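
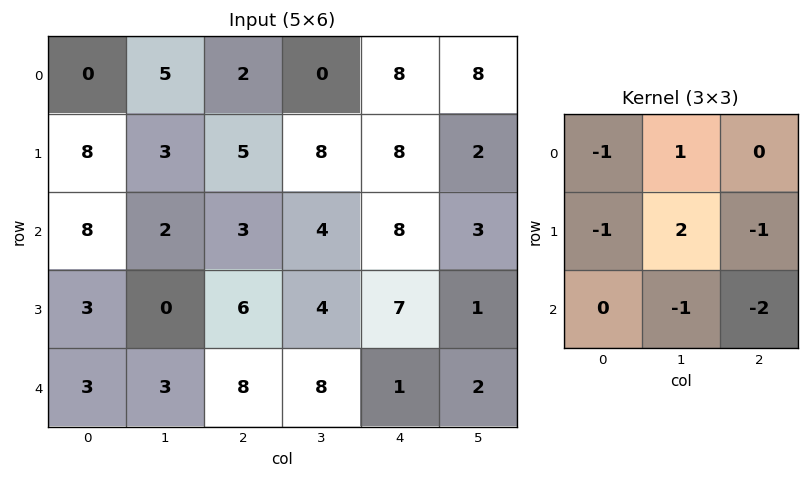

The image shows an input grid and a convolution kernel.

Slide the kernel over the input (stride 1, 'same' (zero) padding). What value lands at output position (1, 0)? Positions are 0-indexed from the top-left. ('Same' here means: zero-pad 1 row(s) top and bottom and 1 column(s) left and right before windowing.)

The receptive field on the zero-padded input at this output position is [0 0 5 / 0 8 3 / 0 8 2]. Elementwise product with the kernel and sum: 0·-1 + 0·1 + 0·-1 + 8·2 + 3·-1 + 8·-1 + 2·-2.

1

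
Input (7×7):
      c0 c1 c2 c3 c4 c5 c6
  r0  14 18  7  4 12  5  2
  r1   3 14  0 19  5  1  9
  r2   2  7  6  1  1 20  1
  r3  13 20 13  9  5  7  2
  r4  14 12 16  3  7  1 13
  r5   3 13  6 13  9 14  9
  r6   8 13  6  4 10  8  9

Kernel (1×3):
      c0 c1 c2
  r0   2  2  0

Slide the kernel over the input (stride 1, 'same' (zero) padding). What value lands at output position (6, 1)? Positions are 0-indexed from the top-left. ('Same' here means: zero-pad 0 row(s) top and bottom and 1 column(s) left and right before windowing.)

The receptive field on the zero-padded input at this output position is [8 13 6]. Elementwise product with the kernel and sum: 8·2 + 13·2.

42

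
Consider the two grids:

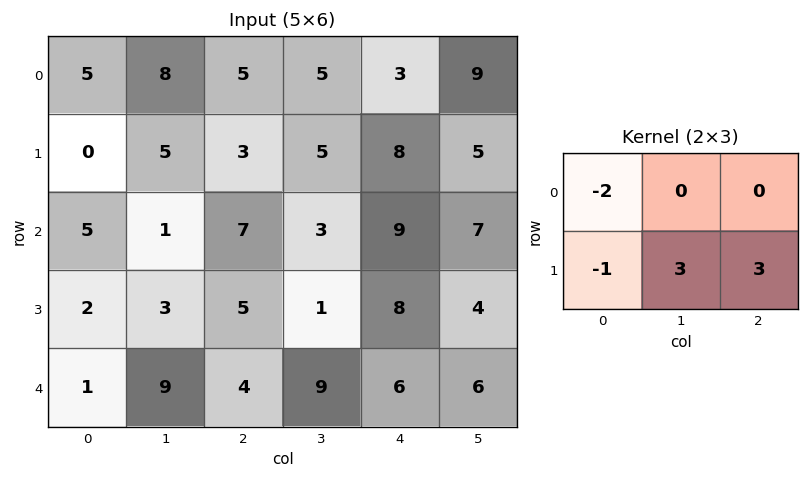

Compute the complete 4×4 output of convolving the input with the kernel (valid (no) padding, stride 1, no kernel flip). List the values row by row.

Output[0,0]: The receptive field on the input at this output position is [5 8 5 / 0 5 3]. Elementwise product with the kernel and sum: 5·-2 + 0·-1 + 5·3 + 3·3.

14 3 26 24
19 19 23 35
12 13 8 29
34 24 31 25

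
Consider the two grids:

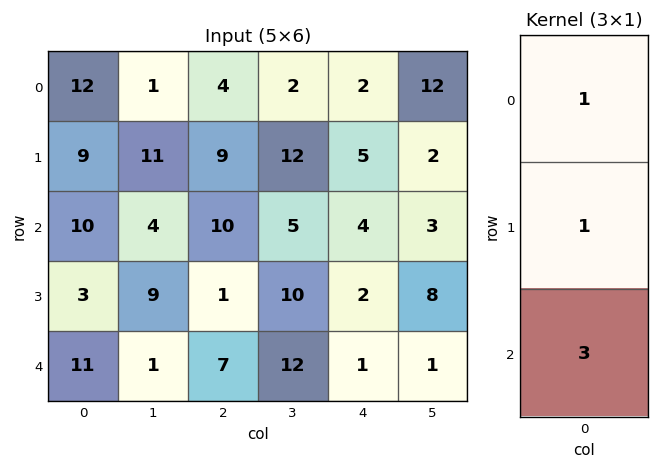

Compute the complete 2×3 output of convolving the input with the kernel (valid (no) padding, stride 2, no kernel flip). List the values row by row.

51 43 19
46 32 9

Output[0,0]: The receptive field on the input at this output position is [12 / 9 / 10]. Elementwise product with the kernel and sum: 12·1 + 9·1 + 10·3.
Output[0,1]: The receptive field on the input at this output position is [4 / 9 / 10]. Elementwise product with the kernel and sum: 4·1 + 9·1 + 10·3.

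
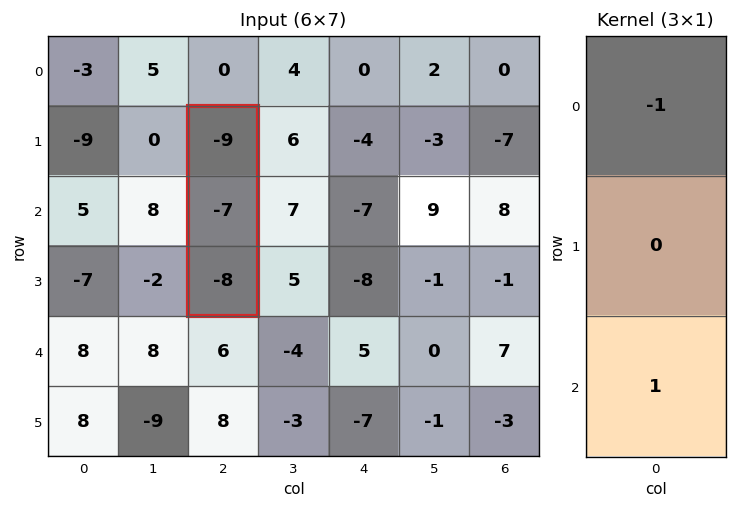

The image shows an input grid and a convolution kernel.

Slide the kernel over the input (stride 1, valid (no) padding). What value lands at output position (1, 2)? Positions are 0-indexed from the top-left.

The receptive field on the input at this output position is [-9 / -7 / -8]. Elementwise product with the kernel and sum: -9·-1 + -8·1.

1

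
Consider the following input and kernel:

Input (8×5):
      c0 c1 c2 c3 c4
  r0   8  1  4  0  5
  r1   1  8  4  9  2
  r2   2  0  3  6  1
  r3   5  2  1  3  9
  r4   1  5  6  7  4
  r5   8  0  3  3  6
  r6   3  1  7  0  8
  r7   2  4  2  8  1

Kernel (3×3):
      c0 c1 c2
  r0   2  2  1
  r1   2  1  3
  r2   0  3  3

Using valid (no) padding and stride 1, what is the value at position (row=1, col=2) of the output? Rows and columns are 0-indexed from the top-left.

79

The receptive field on the input at this output position is [4 9 2 / 3 6 1 / 1 3 9]. Elementwise product with the kernel and sum: 4·2 + 9·2 + 2·1 + 3·2 + 6·1 + 1·3 + 3·3 + 9·3.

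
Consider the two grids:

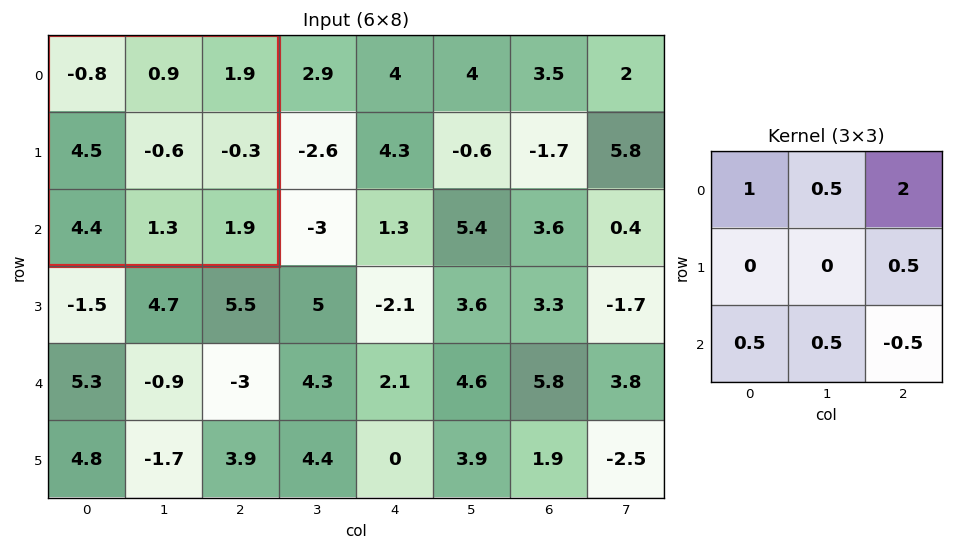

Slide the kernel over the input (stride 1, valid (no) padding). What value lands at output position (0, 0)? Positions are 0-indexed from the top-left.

The receptive field on the input at this output position is [-0.8 0.9 1.9 / 4.5 -0.6 -0.3 / 4.4 1.3 1.9]. Elementwise product with the kernel and sum: -0.8·1 + 0.9·0.5 + 1.9·2 + -0.3·0.5 + 4.4·0.5 + 1.3·0.5 + 1.9·-0.5.

5.2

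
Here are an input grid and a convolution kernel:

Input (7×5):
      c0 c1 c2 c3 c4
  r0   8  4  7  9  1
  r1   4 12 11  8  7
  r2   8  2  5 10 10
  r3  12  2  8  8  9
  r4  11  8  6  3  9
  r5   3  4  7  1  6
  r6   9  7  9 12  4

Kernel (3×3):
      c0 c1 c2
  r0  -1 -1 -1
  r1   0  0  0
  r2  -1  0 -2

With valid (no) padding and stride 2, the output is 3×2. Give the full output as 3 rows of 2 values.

Output[0,0]: The receptive field on the input at this output position is [8 4 7 / 4 12 11 / 8 2 5]. Elementwise product with the kernel and sum: 8·-1 + 4·-1 + 7·-1 + 8·-1 + 5·-2.

-37 -42
-38 -49
-52 -35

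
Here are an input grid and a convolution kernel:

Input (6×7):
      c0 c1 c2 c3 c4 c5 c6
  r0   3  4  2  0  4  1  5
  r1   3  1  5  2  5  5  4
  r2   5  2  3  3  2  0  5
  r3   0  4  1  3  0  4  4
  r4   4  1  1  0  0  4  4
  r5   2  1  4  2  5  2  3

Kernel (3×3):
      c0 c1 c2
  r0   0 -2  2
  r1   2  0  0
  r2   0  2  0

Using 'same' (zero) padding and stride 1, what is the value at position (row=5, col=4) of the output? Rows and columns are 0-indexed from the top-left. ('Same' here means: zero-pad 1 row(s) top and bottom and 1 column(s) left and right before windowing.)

12

The receptive field on the zero-padded input at this output position is [0 0 4 / 2 5 2 / 0 0 0]. Elementwise product with the kernel and sum: 0·-2 + 4·2 + 2·2 + 0·2.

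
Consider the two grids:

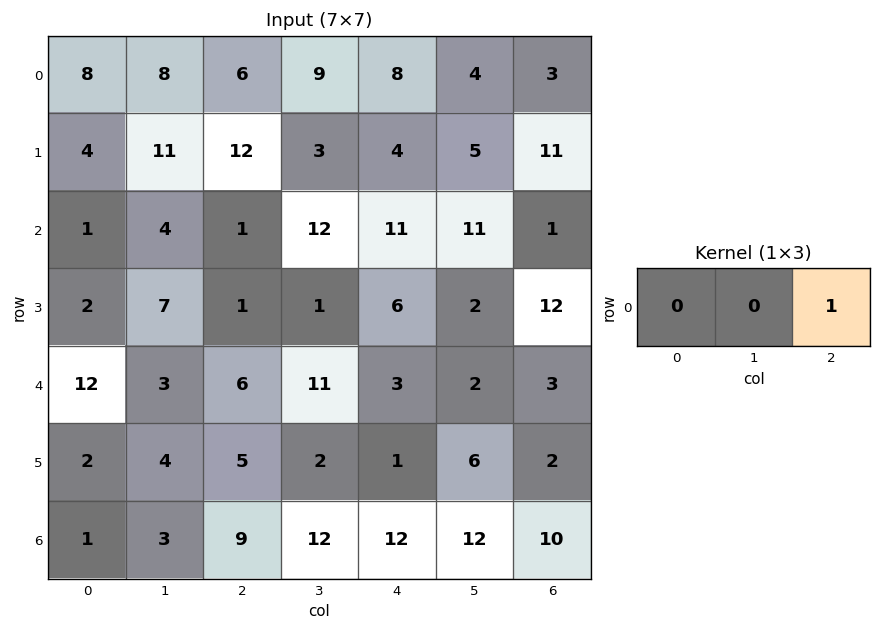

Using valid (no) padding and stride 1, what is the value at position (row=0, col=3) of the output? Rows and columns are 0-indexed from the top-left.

4

The receptive field on the input at this output position is [9 8 4]. Elementwise product with the kernel and sum: 4·1.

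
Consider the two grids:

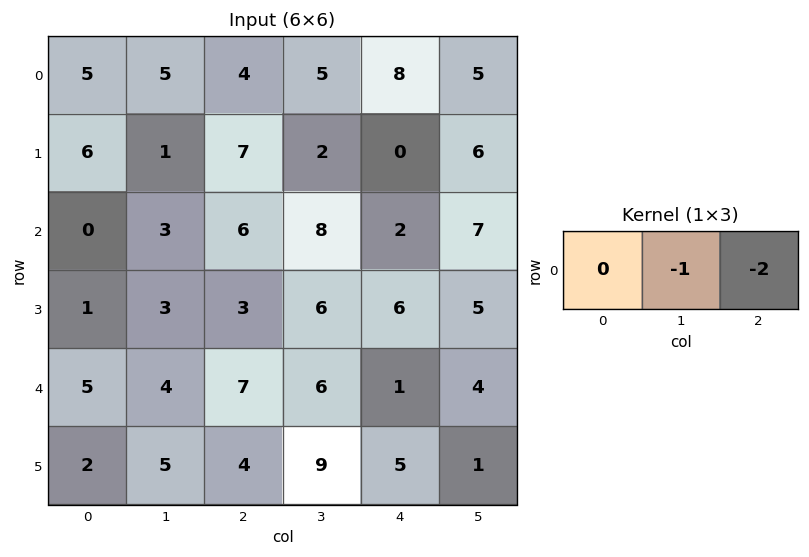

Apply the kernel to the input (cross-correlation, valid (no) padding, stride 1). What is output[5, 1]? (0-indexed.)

The receptive field on the input at this output position is [5 4 9]. Elementwise product with the kernel and sum: 4·-1 + 9·-2.

-22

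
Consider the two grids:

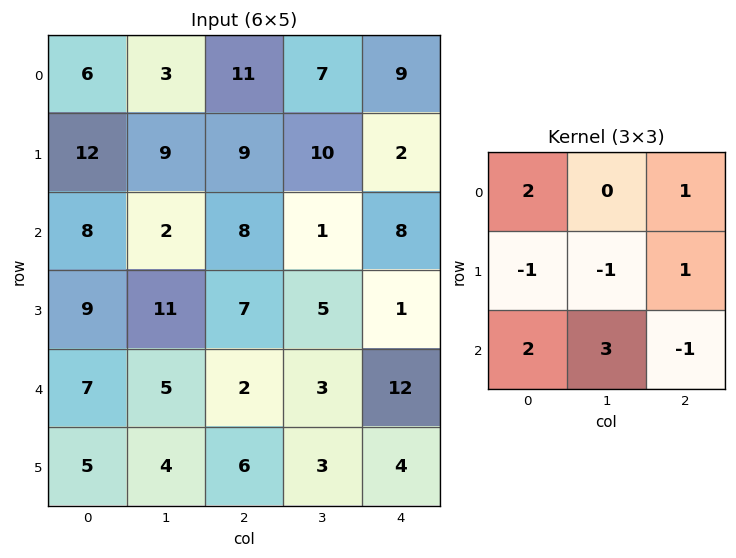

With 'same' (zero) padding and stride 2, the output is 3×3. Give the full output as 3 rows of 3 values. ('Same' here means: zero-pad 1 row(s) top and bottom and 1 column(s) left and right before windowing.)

24 28 10
19 57 24
20 46 13

Output[0,0]: The receptive field on the zero-padded input at this output position is [0 0 0 / 0 6 3 / 0 12 9]. Elementwise product with the kernel and sum: 0·2 + 0·1 + 0·-1 + 6·-1 + 3·1 + 0·2 + 12·3 + 9·-1.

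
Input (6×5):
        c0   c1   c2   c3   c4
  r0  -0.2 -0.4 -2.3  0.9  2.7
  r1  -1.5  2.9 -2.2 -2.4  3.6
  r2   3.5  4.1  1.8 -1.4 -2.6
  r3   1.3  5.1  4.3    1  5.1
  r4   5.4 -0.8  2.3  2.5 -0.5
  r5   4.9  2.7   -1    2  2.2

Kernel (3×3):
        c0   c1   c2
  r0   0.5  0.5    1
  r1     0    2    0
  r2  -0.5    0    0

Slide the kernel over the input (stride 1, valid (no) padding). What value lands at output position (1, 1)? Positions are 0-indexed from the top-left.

The receptive field on the input at this output position is [2.9 -2.2 -2.4 / 4.1 1.8 -1.4 / 5.1 4.3 1]. Elementwise product with the kernel and sum: 2.9·0.5 + -2.2·0.5 + -2.4·1 + 1.8·2 + 5.1·-0.5.

-1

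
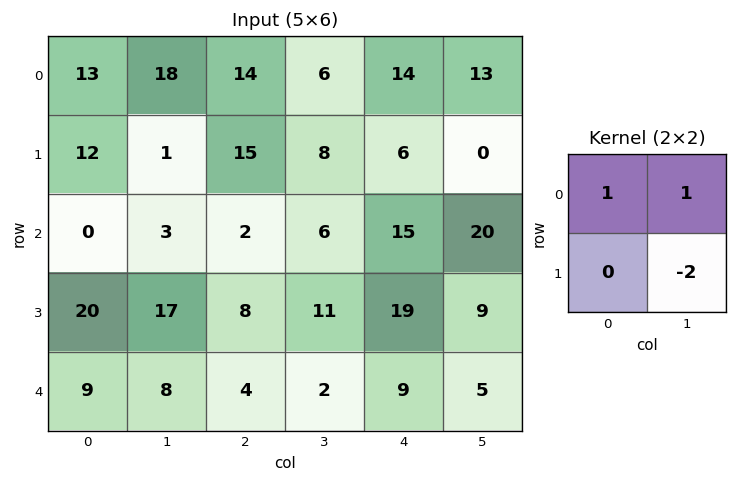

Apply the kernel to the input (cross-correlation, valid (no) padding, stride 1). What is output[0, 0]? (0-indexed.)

The receptive field on the input at this output position is [13 18 / 12 1]. Elementwise product with the kernel and sum: 13·1 + 18·1 + 1·-2.

29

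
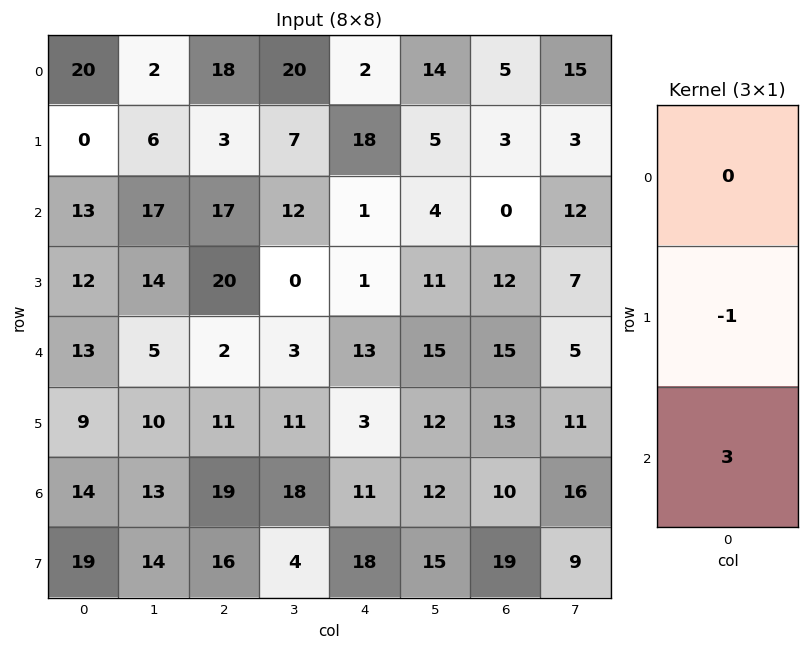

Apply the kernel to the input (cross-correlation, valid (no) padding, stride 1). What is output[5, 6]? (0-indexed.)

47

The receptive field on the input at this output position is [13 / 10 / 19]. Elementwise product with the kernel and sum: 10·-1 + 19·3.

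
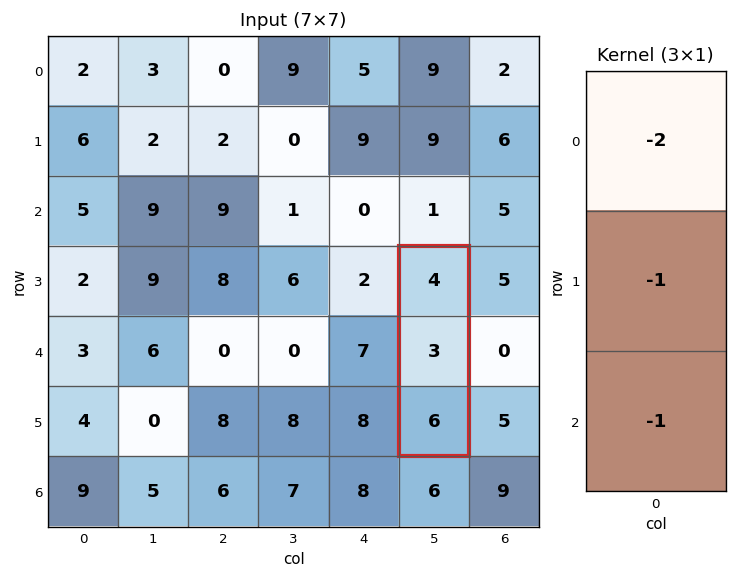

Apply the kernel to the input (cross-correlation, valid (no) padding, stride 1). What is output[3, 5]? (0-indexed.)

The receptive field on the input at this output position is [4 / 3 / 6]. Elementwise product with the kernel and sum: 4·-2 + 3·-1 + 6·-1.

-17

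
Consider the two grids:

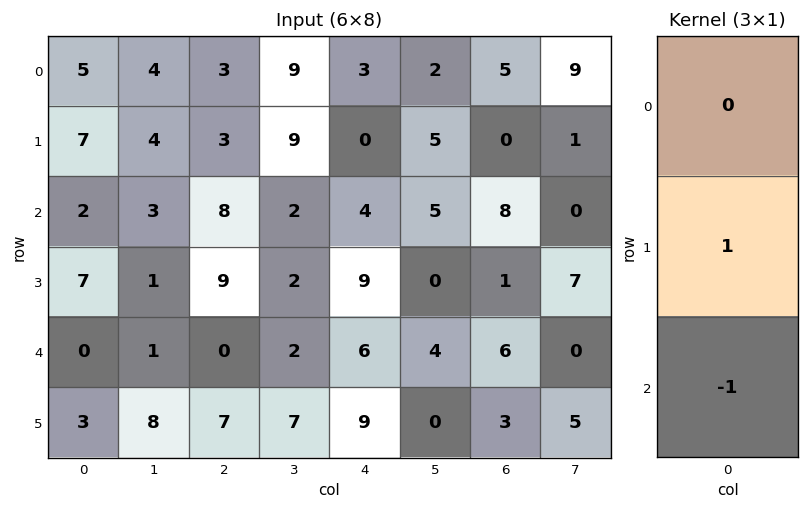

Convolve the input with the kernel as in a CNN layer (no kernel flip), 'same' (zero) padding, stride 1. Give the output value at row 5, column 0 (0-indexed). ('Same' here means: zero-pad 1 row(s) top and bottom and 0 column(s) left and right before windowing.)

3

The receptive field on the zero-padded input at this output position is [0 / 3 / 0]. Elementwise product with the kernel and sum: 3·1 + 0·-1.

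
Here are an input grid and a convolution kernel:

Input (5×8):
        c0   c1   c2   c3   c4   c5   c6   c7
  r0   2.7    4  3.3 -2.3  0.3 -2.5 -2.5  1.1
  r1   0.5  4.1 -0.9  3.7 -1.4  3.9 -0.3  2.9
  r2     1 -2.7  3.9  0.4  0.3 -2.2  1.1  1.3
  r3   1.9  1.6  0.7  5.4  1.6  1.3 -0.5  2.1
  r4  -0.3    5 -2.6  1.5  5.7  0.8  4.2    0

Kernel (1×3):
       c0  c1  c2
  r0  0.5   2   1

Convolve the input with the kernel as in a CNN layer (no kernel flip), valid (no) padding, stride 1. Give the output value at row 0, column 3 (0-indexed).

The receptive field on the input at this output position is [-2.3 0.3 -2.5]. Elementwise product with the kernel and sum: -2.3·0.5 + 0.3·2 + -2.5·1.

-3.05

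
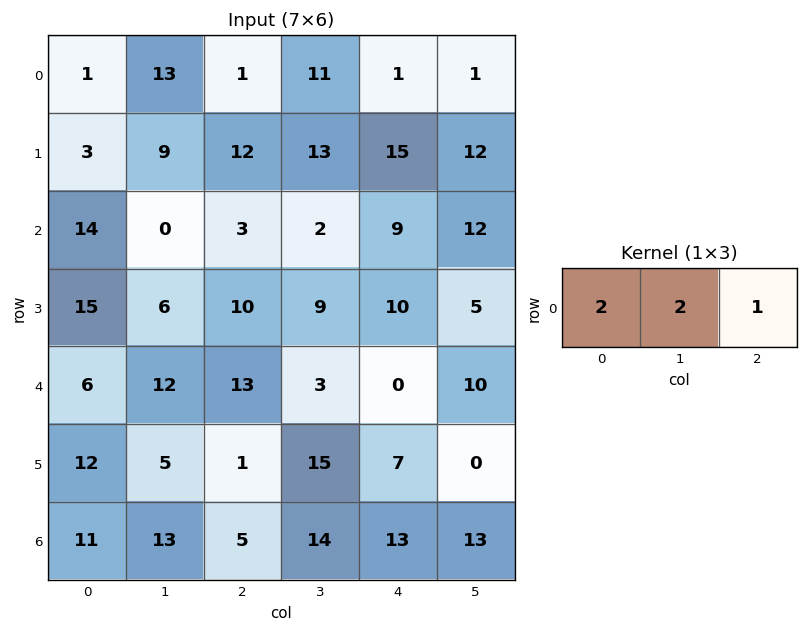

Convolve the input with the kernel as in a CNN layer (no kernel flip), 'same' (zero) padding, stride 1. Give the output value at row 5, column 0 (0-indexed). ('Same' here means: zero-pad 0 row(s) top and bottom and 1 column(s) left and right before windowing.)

29

The receptive field on the zero-padded input at this output position is [0 12 5]. Elementwise product with the kernel and sum: 0·2 + 12·2 + 5·1.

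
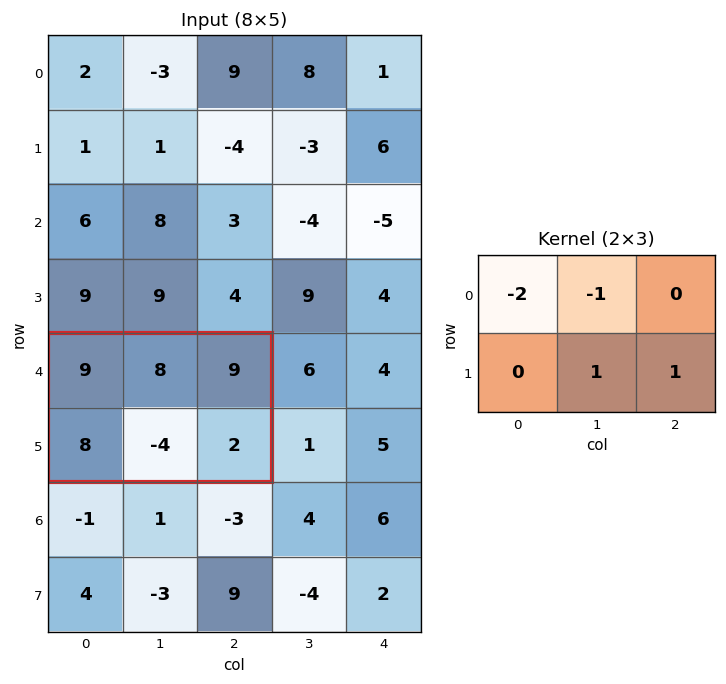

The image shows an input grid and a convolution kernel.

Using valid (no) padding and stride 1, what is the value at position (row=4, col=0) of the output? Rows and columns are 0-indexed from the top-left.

The receptive field on the input at this output position is [9 8 9 / 8 -4 2]. Elementwise product with the kernel and sum: 9·-2 + 8·-1 + -4·1 + 2·1.

-28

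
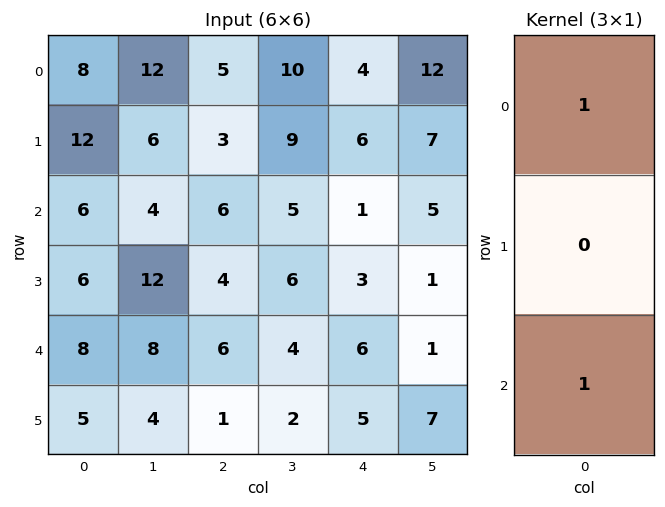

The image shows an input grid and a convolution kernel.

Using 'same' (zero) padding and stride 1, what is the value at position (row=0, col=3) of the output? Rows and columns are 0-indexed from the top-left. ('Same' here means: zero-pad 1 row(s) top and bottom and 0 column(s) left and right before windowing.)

9

The receptive field on the zero-padded input at this output position is [0 / 10 / 9]. Elementwise product with the kernel and sum: 0·1 + 9·1.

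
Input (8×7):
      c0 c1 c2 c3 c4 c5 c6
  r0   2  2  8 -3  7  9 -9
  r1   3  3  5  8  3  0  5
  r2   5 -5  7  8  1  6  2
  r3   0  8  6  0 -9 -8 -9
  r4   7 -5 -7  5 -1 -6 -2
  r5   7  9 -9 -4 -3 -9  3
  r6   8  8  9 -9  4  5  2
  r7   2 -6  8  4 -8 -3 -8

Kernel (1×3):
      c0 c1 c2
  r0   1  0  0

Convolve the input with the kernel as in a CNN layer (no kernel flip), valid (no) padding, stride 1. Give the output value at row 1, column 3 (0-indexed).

8

The receptive field on the input at this output position is [8 3 0]. Elementwise product with the kernel and sum: 8·1.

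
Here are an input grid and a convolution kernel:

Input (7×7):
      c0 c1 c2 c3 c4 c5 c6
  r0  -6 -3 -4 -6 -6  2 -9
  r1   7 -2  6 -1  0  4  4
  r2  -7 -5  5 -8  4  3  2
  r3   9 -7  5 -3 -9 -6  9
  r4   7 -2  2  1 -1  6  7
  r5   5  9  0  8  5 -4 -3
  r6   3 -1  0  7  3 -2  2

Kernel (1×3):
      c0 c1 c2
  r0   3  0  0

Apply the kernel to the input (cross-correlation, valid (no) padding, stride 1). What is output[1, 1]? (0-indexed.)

The receptive field on the input at this output position is [-2 6 -1]. Elementwise product with the kernel and sum: -2·3.

-6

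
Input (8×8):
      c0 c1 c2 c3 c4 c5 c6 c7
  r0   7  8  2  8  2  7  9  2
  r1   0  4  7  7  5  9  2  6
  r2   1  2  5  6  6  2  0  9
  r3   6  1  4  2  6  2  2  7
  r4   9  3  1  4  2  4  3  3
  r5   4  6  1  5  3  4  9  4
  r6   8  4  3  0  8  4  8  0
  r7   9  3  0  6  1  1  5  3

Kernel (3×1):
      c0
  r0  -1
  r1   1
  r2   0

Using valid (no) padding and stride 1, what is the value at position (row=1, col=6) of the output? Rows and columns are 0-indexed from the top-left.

The receptive field on the input at this output position is [2 / 0 / 2]. Elementwise product with the kernel and sum: 2·-1 + 0·1.

-2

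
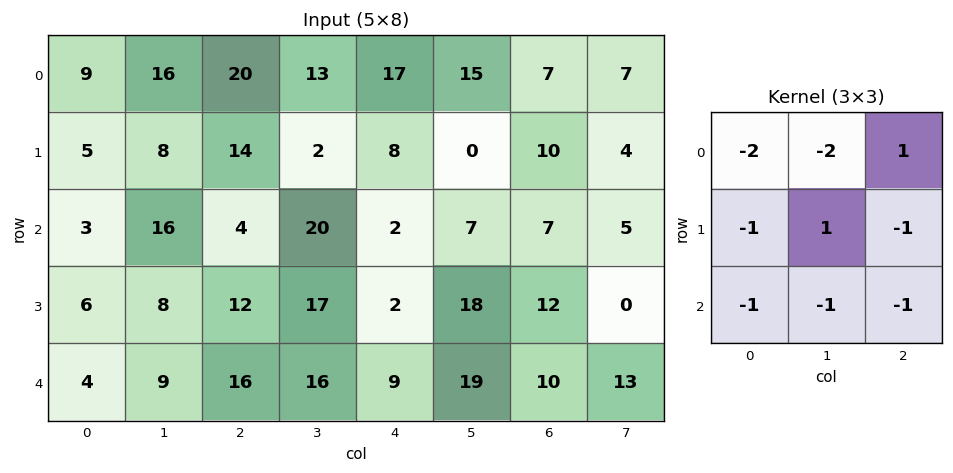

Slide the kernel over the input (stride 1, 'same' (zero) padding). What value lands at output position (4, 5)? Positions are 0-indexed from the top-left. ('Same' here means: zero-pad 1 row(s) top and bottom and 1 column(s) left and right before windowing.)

The receptive field on the zero-padded input at this output position is [2 18 12 / 9 19 10 / 0 0 0]. Elementwise product with the kernel and sum: 2·-2 + 18·-2 + 12·1 + 9·-1 + 19·1 + 10·-1 + 0·-1 + 0·-1 + 0·-1.

-28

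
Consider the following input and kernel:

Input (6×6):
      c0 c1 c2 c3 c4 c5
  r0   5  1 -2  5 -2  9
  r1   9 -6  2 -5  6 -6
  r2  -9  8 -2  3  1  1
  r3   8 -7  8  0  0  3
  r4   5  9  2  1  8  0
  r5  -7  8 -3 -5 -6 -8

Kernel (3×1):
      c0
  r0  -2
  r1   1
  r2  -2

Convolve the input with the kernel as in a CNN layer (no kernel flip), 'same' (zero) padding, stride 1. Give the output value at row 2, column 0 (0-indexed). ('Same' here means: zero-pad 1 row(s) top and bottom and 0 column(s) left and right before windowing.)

-43

The receptive field on the zero-padded input at this output position is [9 / -9 / 8]. Elementwise product with the kernel and sum: 9·-2 + -9·1 + 8·-2.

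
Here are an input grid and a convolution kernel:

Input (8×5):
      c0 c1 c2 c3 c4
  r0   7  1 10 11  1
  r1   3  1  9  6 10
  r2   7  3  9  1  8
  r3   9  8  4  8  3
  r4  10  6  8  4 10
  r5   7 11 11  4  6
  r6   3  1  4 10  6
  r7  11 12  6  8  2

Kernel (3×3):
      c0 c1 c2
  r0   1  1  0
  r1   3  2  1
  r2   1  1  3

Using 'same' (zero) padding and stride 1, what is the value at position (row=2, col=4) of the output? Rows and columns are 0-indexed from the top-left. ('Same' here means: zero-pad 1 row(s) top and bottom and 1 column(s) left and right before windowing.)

46

The receptive field on the zero-padded input at this output position is [6 10 0 / 1 8 0 / 8 3 0]. Elementwise product with the kernel and sum: 6·1 + 10·1 + 1·3 + 8·2 + 0·1 + 8·1 + 3·1 + 0·3.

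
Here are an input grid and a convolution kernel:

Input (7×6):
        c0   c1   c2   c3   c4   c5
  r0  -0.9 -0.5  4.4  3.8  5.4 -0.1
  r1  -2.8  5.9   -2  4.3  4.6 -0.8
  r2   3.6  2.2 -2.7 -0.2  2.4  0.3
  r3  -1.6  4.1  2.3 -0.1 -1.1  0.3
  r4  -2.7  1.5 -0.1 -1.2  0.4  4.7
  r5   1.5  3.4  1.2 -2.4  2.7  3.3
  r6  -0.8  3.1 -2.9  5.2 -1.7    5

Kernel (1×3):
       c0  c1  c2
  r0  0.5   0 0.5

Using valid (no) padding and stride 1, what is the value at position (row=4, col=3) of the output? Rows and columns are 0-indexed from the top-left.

1.75

The receptive field on the input at this output position is [-1.2 0.4 4.7]. Elementwise product with the kernel and sum: -1.2·0.5 + 4.7·0.5.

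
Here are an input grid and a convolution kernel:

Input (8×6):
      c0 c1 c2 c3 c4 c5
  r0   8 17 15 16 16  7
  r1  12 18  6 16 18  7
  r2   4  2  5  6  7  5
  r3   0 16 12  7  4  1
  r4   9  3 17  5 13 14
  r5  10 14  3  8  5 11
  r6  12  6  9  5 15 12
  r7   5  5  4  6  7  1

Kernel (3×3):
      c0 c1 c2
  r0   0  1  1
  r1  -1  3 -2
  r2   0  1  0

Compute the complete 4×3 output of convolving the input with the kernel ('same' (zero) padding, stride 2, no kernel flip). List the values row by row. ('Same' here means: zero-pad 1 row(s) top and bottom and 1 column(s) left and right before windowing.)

2 2 36
38 35 34
47 60 16
53 26 39

Output[0,0]: The receptive field on the zero-padded input at this output position is [0 0 0 / 0 8 17 / 0 12 18]. Elementwise product with the kernel and sum: 0·1 + 0·1 + 0·-1 + 8·3 + 17·-2 + 12·1.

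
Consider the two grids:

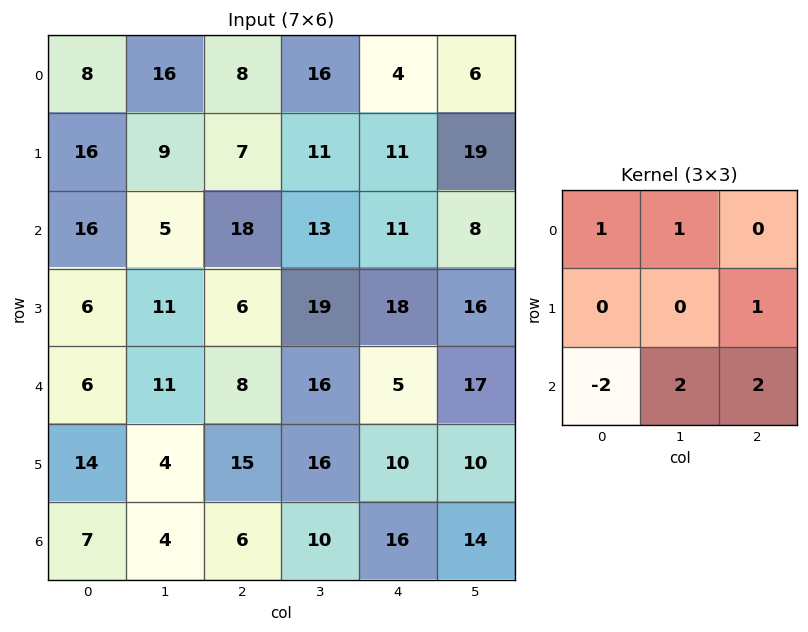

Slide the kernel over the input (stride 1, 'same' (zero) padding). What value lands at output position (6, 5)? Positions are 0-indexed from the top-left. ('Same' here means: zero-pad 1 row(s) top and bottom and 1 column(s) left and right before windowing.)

The receptive field on the zero-padded input at this output position is [10 10 0 / 16 14 0 / 0 0 0]. Elementwise product with the kernel and sum: 10·1 + 10·1 + 0·1 + 0·-2 + 0·2 + 0·2.

20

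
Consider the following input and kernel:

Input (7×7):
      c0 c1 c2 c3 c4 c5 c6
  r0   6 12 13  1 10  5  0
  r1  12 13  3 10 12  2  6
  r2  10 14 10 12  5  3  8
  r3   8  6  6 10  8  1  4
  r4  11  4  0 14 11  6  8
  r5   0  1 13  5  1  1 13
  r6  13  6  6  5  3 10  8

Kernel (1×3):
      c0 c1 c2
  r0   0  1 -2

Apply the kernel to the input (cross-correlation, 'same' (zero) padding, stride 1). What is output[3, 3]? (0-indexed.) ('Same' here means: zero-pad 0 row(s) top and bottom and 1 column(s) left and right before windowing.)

The receptive field on the zero-padded input at this output position is [6 10 8]. Elementwise product with the kernel and sum: 10·1 + 8·-2.

-6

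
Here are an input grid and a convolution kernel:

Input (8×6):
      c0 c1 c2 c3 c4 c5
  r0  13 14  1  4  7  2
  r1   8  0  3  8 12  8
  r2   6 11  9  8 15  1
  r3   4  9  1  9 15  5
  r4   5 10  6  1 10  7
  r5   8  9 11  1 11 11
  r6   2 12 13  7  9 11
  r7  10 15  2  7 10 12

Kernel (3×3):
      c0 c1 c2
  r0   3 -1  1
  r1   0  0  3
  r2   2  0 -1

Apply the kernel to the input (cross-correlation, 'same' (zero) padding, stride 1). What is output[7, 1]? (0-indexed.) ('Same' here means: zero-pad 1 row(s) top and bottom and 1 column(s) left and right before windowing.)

The receptive field on the zero-padded input at this output position is [2 12 13 / 10 15 2 / 0 0 0]. Elementwise product with the kernel and sum: 2·3 + 12·-1 + 13·1 + 2·3 + 0·2 + 0·-1.

13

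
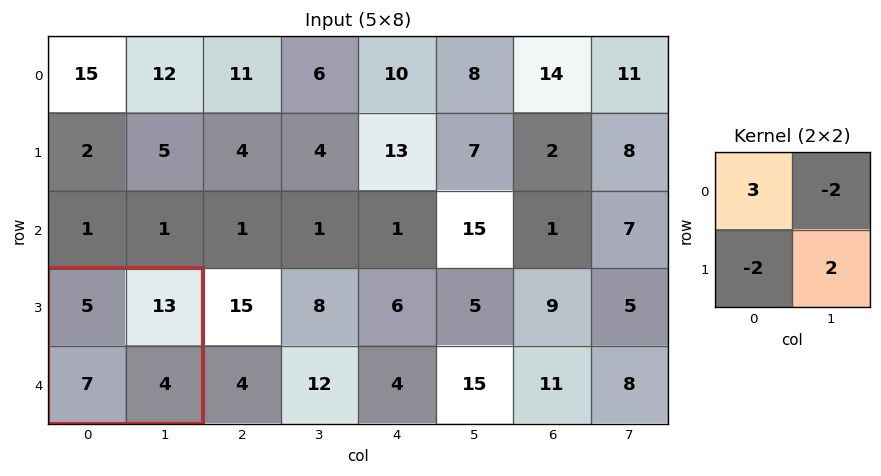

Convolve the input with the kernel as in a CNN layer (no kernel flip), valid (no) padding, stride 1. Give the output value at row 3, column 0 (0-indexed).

The receptive field on the input at this output position is [5 13 / 7 4]. Elementwise product with the kernel and sum: 5·3 + 13·-2 + 7·-2 + 4·2.

-17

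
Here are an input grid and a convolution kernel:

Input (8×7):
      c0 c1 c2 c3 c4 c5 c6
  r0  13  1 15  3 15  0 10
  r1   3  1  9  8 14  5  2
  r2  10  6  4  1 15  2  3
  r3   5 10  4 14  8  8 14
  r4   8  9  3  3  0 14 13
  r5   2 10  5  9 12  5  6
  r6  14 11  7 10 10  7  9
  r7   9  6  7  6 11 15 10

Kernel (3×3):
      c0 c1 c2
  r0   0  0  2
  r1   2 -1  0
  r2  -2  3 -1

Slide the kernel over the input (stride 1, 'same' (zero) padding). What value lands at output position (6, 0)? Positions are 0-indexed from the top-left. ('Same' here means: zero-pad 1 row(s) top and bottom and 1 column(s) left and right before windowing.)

The receptive field on the zero-padded input at this output position is [0 2 10 / 0 14 11 / 0 9 6]. Elementwise product with the kernel and sum: 10·2 + 0·2 + 14·-1 + 0·-2 + 9·3 + 6·-1.

27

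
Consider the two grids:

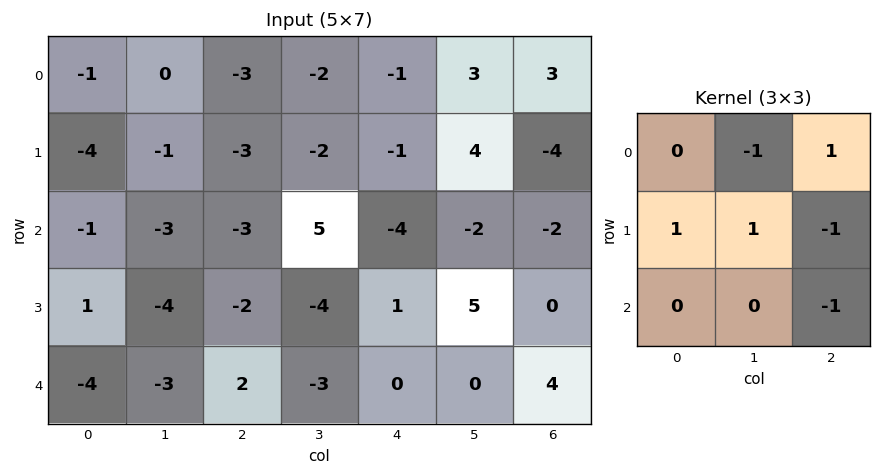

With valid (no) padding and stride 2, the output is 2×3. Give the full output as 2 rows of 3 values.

Output[0,0]: The receptive field on the input at this output position is [-1 0 -3 / -4 -1 -3 / -1 -3 -3]. Elementwise product with the kernel and sum: 0·-1 + -3·1 + -4·1 + -1·1 + -3·-1 + -3·-1.

-2 1 9
-3 -16 2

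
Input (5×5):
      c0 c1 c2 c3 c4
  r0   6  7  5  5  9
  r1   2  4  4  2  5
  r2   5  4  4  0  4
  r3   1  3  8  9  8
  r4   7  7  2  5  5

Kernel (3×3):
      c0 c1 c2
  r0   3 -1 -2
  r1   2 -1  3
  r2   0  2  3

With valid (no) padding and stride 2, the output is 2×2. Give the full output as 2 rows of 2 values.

Output[0,0]: The receptive field on the input at this output position is [6 7 5 / 2 4 4 / 5 4 4]. Elementwise product with the kernel and sum: 6·3 + 7·-1 + 5·-2 + 2·2 + 4·-1 + 4·3 + 4·2 + 4·3.

33 25
46 60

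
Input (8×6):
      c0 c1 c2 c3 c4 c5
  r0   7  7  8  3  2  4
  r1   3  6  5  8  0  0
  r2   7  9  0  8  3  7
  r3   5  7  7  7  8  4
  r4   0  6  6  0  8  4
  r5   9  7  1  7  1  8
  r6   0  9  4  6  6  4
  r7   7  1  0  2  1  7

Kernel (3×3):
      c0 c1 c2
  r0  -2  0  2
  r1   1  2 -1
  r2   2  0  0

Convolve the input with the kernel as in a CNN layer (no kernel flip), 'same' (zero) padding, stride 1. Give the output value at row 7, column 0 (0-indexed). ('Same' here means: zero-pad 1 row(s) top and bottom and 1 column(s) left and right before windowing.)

The receptive field on the zero-padded input at this output position is [0 0 9 / 0 7 1 / 0 0 0]. Elementwise product with the kernel and sum: 0·-2 + 9·2 + 0·1 + 7·2 + 1·-1 + 0·2.

31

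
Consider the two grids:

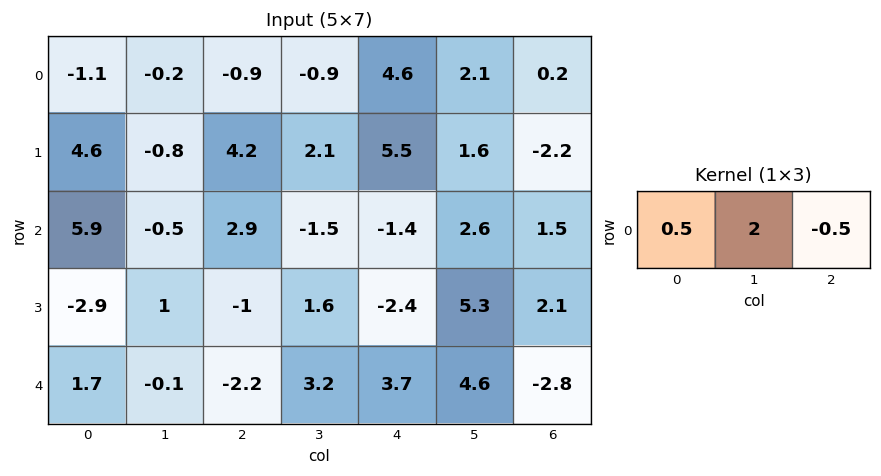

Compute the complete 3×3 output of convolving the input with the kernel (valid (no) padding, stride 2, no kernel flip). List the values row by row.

-0.5 -4.55 6.4
0.5 -0.85 3.75
1.75 3.45 12.45

Output[0,0]: The receptive field on the input at this output position is [-1.1 -0.2 -0.9]. Elementwise product with the kernel and sum: -1.1·0.5 + -0.2·2 + -0.9·-0.5.
Output[0,1]: The receptive field on the input at this output position is [-0.9 -0.9 4.6]. Elementwise product with the kernel and sum: -0.9·0.5 + -0.9·2 + 4.6·-0.5.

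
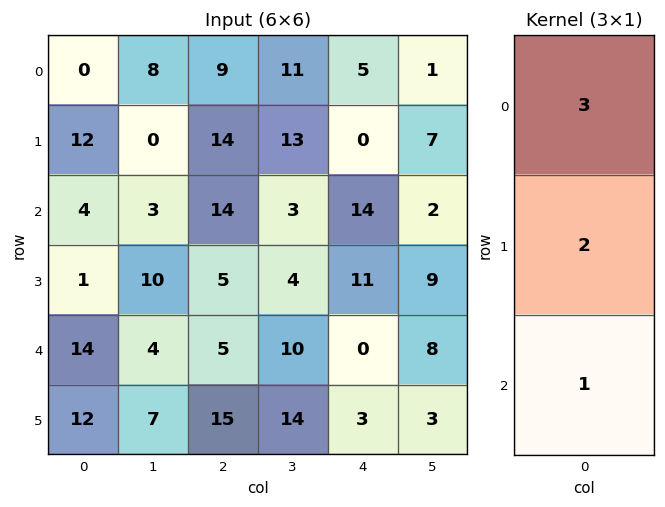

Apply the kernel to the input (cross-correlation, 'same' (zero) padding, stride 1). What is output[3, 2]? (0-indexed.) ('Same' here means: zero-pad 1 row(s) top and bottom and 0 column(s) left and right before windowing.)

57

The receptive field on the zero-padded input at this output position is [14 / 5 / 5]. Elementwise product with the kernel and sum: 14·3 + 5·2 + 5·1.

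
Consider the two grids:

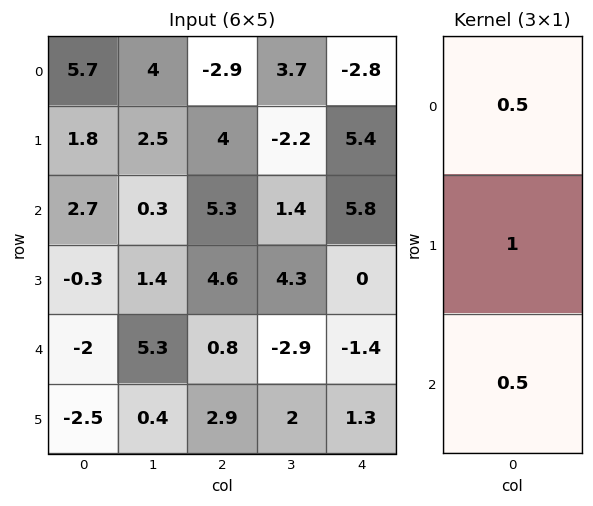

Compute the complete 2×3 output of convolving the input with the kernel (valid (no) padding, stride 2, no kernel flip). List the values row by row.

6 5.2 6.9
0.05 7.65 2.2

Output[0,0]: The receptive field on the input at this output position is [5.7 / 1.8 / 2.7]. Elementwise product with the kernel and sum: 5.7·0.5 + 1.8·1 + 2.7·0.5.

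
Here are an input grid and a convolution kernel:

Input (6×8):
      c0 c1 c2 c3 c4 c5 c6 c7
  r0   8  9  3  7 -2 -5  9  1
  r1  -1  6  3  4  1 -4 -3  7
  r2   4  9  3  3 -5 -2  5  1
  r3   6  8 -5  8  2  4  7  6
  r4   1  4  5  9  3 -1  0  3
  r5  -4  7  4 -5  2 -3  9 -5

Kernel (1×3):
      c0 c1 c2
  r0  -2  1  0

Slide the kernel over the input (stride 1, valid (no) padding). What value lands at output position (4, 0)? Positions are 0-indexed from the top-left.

2

The receptive field on the input at this output position is [1 4 5]. Elementwise product with the kernel and sum: 1·-2 + 4·1.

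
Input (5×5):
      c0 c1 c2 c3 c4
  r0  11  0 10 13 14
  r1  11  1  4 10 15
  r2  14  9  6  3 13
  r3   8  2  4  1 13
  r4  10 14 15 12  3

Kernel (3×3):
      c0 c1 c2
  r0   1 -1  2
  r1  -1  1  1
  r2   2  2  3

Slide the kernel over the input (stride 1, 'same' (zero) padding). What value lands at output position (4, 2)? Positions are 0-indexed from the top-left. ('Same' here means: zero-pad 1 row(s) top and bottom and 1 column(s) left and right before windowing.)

13

The receptive field on the zero-padded input at this output position is [2 4 1 / 14 15 12 / 0 0 0]. Elementwise product with the kernel and sum: 2·1 + 4·-1 + 1·2 + 14·-1 + 15·1 + 12·1 + 0·2 + 0·2 + 0·3.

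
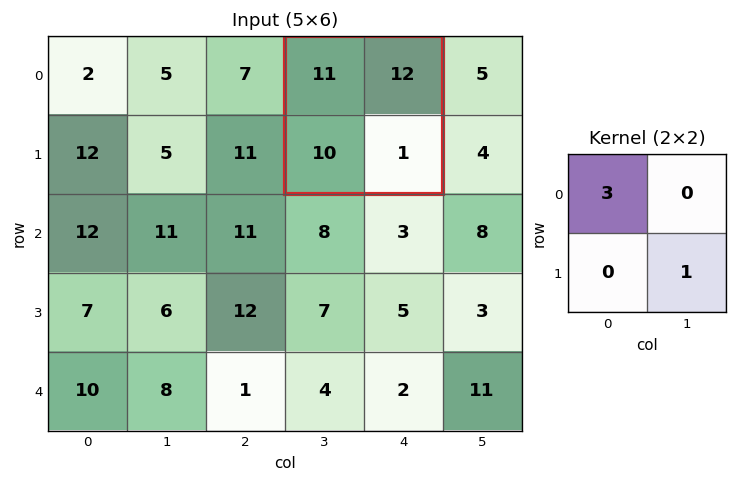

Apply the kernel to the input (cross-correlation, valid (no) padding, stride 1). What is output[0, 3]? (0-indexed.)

The receptive field on the input at this output position is [11 12 / 10 1]. Elementwise product with the kernel and sum: 11·3 + 1·1.

34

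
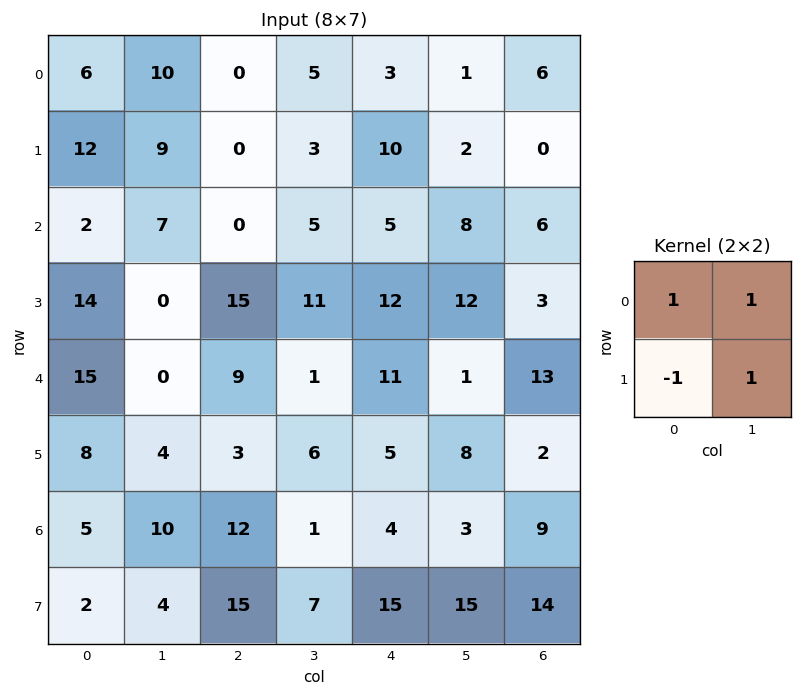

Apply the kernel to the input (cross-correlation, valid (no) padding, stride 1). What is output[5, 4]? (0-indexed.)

12

The receptive field on the input at this output position is [5 8 / 4 3]. Elementwise product with the kernel and sum: 5·1 + 8·1 + 4·-1 + 3·1.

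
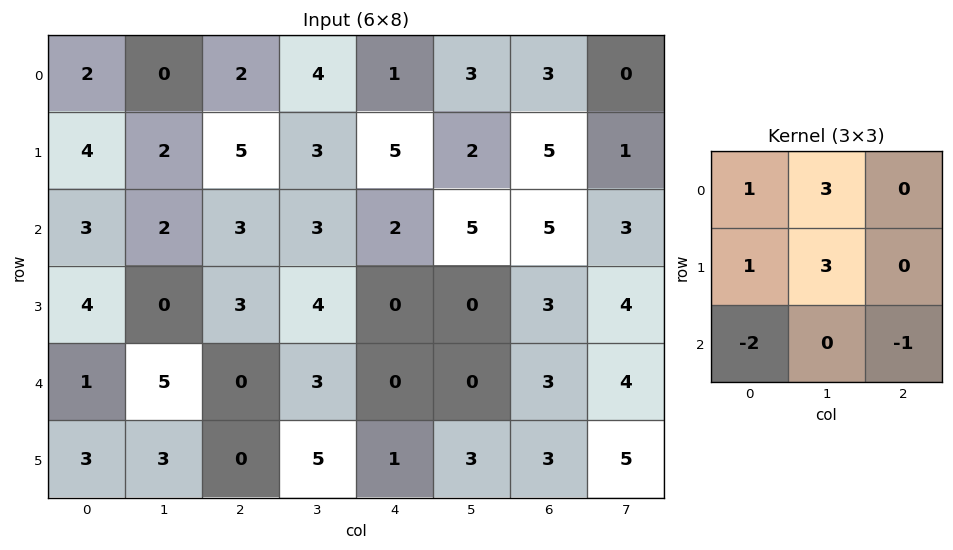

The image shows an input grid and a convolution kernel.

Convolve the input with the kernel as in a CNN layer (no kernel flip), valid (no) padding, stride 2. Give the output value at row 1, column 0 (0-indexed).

The receptive field on the input at this output position is [3 2 3 / 4 0 3 / 1 5 0]. Elementwise product with the kernel and sum: 3·1 + 2·3 + 4·1 + 0·3 + 1·-2 + 0·-1.

11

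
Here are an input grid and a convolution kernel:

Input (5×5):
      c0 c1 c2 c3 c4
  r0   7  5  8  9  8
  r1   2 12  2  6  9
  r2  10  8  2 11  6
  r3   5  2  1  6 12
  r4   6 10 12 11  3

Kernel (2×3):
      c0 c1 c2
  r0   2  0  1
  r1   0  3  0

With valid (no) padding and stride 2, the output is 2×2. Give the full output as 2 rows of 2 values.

58 42
28 28

Output[0,0]: The receptive field on the input at this output position is [7 5 8 / 2 12 2]. Elementwise product with the kernel and sum: 7·2 + 8·1 + 12·3.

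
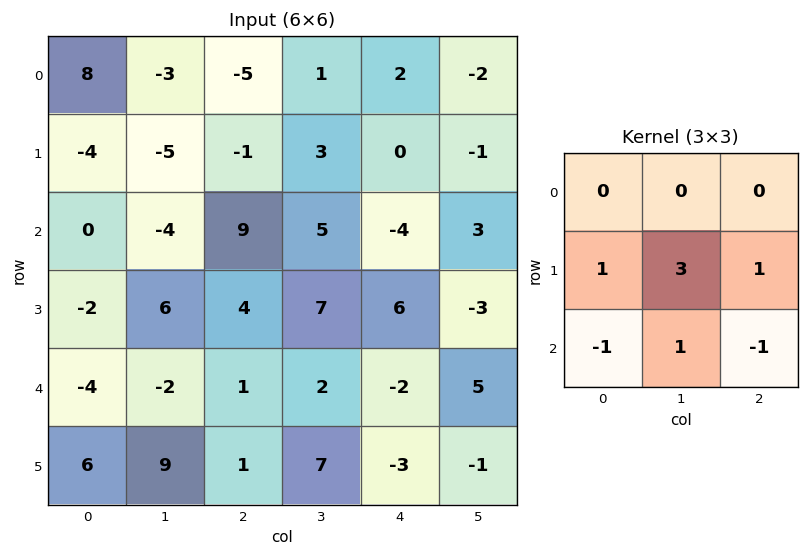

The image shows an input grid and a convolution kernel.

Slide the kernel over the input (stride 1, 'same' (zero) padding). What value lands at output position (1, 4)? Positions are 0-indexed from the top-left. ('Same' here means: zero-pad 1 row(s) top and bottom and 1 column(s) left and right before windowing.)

The receptive field on the zero-padded input at this output position is [1 2 -2 / 3 0 -1 / 5 -4 3]. Elementwise product with the kernel and sum: 3·1 + 0·3 + -1·1 + 5·-1 + -4·1 + 3·-1.

-10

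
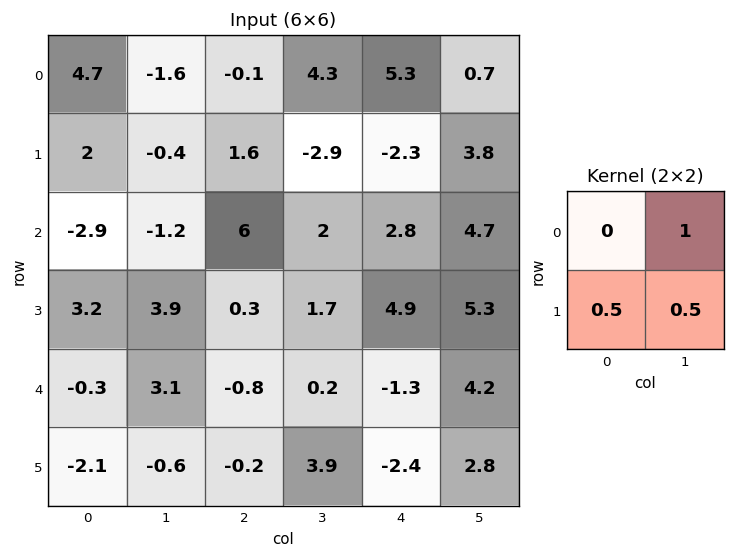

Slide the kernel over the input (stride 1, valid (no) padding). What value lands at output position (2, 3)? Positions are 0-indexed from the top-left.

The receptive field on the input at this output position is [2 2.8 / 1.7 4.9]. Elementwise product with the kernel and sum: 2.8·1 + 1.7·0.5 + 4.9·0.5.

6.1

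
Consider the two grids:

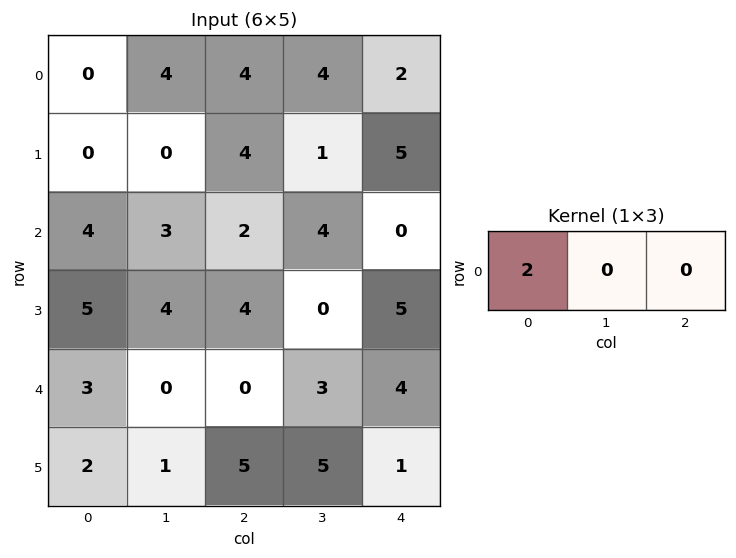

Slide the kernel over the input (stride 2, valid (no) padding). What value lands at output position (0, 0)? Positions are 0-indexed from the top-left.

The receptive field on the input at this output position is [0 4 4]. Elementwise product with the kernel and sum: 0·2.

0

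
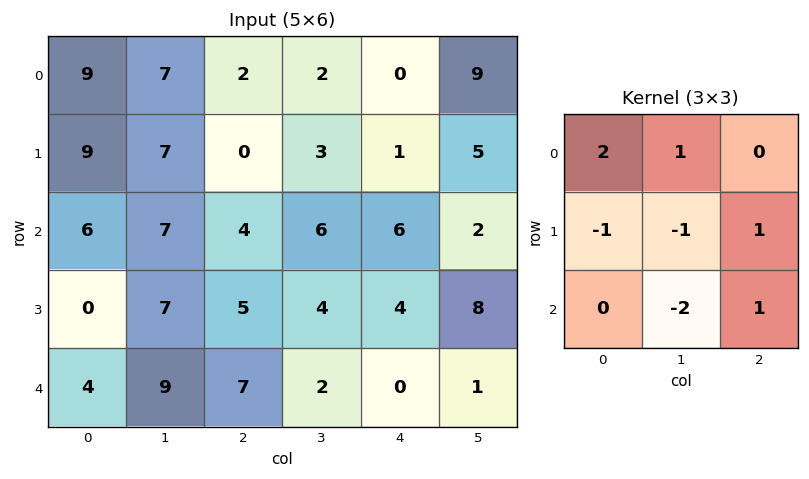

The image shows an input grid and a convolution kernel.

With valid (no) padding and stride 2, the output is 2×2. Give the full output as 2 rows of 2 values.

-1 -2
6 5

Output[0,0]: The receptive field on the input at this output position is [9 7 2 / 9 7 0 / 6 7 4]. Elementwise product with the kernel and sum: 9·2 + 7·1 + 9·-1 + 7·-1 + 0·1 + 7·-2 + 4·1.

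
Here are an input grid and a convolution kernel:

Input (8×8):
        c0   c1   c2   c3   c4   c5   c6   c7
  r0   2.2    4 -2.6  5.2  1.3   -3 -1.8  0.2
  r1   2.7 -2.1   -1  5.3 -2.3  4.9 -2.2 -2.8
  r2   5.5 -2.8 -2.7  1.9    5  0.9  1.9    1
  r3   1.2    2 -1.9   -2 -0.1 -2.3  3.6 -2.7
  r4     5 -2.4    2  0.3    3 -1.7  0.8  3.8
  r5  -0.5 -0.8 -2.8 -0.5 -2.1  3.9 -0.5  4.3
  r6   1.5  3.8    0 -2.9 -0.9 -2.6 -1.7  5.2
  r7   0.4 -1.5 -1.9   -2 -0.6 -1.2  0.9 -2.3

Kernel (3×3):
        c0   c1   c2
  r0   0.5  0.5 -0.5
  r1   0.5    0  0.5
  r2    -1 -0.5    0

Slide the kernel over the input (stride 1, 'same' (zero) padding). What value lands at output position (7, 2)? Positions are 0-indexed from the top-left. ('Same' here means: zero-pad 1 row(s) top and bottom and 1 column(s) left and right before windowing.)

1.6

The receptive field on the zero-padded input at this output position is [3.8 0 -2.9 / -1.5 -1.9 -2 / 0 0 0]. Elementwise product with the kernel and sum: 3.8·0.5 + 0·0.5 + -2.9·-0.5 + -1.5·0.5 + -2·0.5 + 0·-1 + 0·-0.5.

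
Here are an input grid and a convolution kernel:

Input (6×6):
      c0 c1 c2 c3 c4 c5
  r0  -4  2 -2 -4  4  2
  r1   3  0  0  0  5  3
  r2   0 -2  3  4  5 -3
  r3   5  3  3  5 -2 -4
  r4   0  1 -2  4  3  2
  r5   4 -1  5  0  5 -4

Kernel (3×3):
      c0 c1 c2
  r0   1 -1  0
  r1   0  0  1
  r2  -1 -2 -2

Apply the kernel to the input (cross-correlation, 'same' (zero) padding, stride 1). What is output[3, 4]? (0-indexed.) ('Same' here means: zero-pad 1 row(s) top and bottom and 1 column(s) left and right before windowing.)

-19

The receptive field on the zero-padded input at this output position is [4 5 -3 / 5 -2 -4 / 4 3 2]. Elementwise product with the kernel and sum: 4·1 + 5·-1 + -4·1 + 4·-1 + 3·-2 + 2·-2.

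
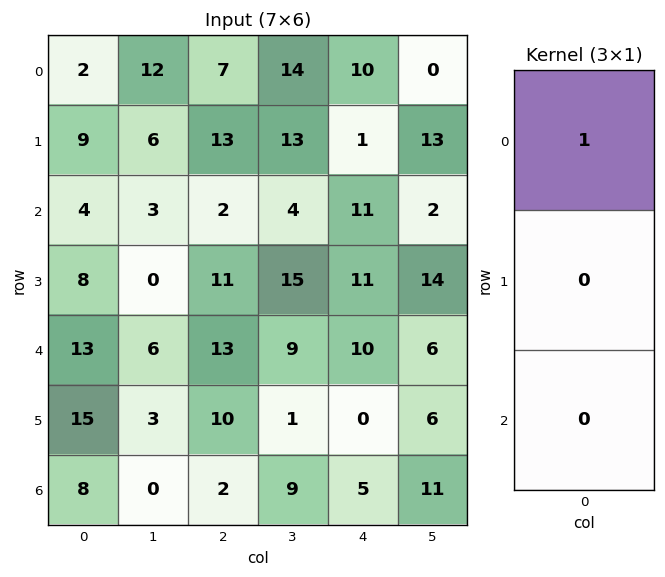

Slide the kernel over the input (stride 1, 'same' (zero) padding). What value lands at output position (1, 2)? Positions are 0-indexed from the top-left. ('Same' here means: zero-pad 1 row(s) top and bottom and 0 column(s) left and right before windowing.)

7

The receptive field on the zero-padded input at this output position is [7 / 13 / 2]. Elementwise product with the kernel and sum: 7·1.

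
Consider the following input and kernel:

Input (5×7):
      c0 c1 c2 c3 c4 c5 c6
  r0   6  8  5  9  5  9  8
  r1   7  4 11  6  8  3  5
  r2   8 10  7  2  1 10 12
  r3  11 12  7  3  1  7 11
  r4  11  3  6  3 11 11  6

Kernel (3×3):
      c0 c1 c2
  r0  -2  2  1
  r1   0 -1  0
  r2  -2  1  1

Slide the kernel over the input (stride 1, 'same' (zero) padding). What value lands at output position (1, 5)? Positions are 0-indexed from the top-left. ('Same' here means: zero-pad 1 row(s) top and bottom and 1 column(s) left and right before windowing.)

33

The receptive field on the zero-padded input at this output position is [5 9 8 / 8 3 5 / 1 10 12]. Elementwise product with the kernel and sum: 5·-2 + 9·2 + 8·1 + 3·-1 + 1·-2 + 10·1 + 12·1.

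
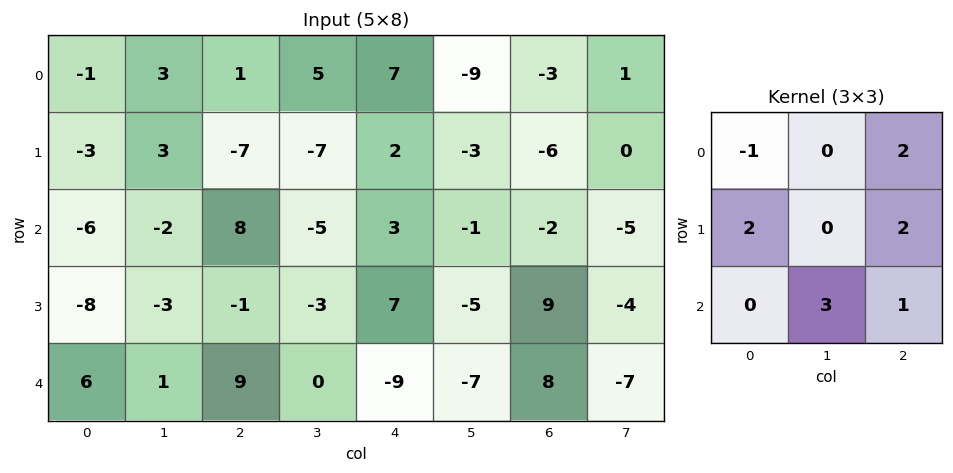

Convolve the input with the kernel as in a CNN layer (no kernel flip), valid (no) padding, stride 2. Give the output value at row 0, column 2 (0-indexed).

The receptive field on the input at this output position is [7 -9 -3 / 2 -3 -6 / 3 -1 -2]. Elementwise product with the kernel and sum: 7·-1 + -3·2 + 2·2 + -6·2 + -1·3 + -2·1.

-26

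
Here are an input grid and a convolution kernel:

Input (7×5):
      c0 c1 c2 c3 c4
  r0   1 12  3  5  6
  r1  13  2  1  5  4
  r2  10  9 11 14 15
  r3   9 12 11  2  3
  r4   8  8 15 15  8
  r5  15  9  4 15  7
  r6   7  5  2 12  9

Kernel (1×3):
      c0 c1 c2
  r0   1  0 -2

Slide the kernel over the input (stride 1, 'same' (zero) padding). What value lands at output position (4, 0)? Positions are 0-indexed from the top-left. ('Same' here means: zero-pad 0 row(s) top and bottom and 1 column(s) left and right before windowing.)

The receptive field on the zero-padded input at this output position is [0 8 8]. Elementwise product with the kernel and sum: 0·1 + 8·-2.

-16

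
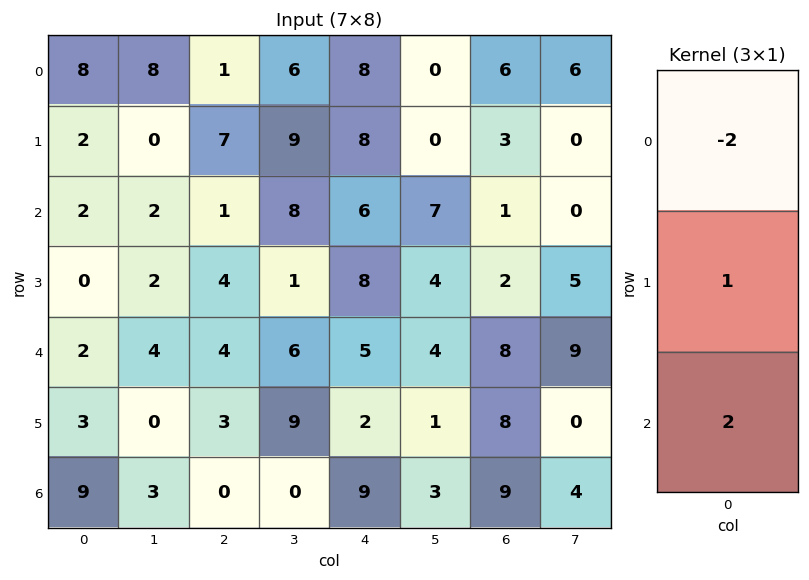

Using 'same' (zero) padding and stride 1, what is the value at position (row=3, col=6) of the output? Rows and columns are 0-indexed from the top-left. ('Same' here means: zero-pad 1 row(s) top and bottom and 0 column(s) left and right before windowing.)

16

The receptive field on the zero-padded input at this output position is [1 / 2 / 8]. Elementwise product with the kernel and sum: 1·-2 + 2·1 + 8·2.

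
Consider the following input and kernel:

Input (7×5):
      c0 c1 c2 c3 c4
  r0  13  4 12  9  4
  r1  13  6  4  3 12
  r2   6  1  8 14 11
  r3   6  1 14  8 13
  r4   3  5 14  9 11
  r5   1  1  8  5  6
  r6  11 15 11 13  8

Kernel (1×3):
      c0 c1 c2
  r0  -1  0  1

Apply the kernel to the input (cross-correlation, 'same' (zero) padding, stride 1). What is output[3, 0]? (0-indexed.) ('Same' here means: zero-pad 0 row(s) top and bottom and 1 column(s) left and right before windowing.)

The receptive field on the zero-padded input at this output position is [0 6 1]. Elementwise product with the kernel and sum: 0·-1 + 1·1.

1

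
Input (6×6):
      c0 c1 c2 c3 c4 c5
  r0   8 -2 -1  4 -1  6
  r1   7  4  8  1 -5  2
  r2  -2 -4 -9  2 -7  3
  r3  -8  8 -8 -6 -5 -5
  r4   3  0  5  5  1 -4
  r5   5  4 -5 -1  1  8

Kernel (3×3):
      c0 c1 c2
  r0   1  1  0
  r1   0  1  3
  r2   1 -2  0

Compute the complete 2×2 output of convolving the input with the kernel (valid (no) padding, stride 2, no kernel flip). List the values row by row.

40 -24
-19 -33

Output[0,0]: The receptive field on the input at this output position is [8 -2 -1 / 7 4 8 / -2 -4 -9]. Elementwise product with the kernel and sum: 8·1 + -2·1 + 4·1 + 8·3 + -2·1 + -4·-2.
Output[0,1]: The receptive field on the input at this output position is [-1 4 -1 / 8 1 -5 / -9 2 -7]. Elementwise product with the kernel and sum: -1·1 + 4·1 + 1·1 + -5·3 + -9·1 + 2·-2.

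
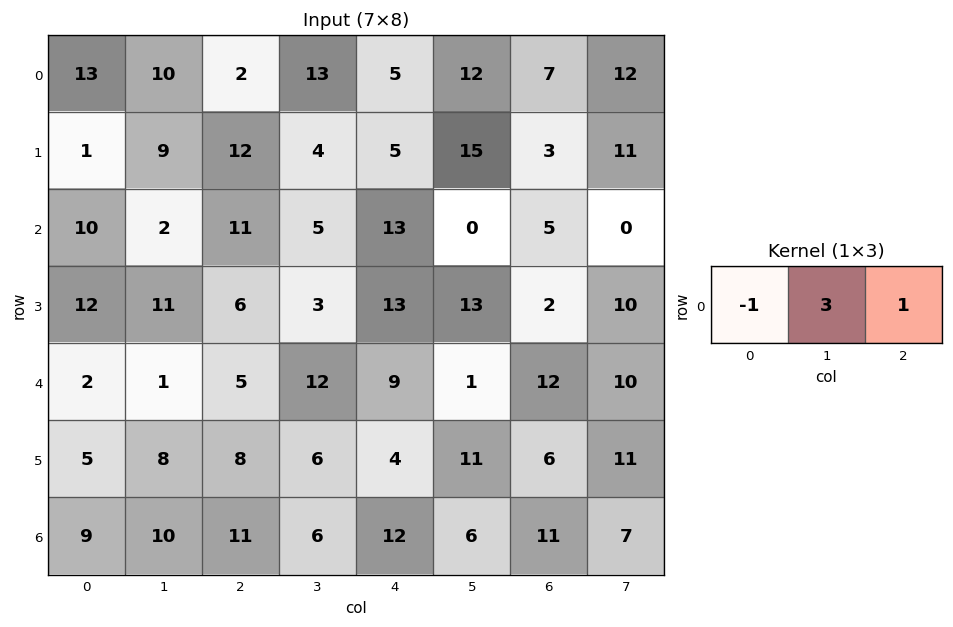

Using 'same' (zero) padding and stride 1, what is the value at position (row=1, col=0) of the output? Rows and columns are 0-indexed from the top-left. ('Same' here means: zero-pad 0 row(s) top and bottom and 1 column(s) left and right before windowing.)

The receptive field on the zero-padded input at this output position is [0 1 9]. Elementwise product with the kernel and sum: 0·-1 + 1·3 + 9·1.

12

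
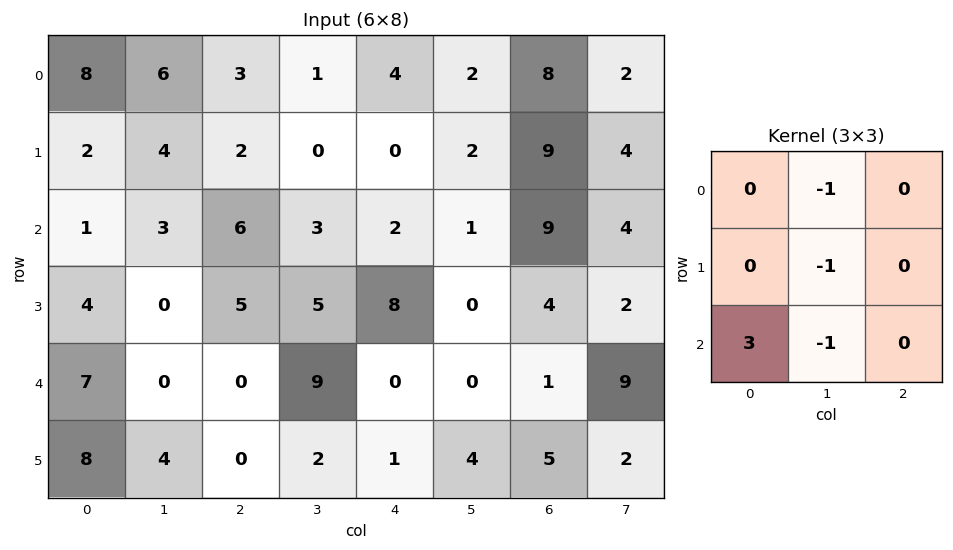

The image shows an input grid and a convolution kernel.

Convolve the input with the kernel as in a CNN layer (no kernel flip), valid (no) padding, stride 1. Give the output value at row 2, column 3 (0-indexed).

The receptive field on the input at this output position is [3 2 1 / 5 8 0 / 9 0 0]. Elementwise product with the kernel and sum: 2·-1 + 8·-1 + 9·3 + 0·-1.

17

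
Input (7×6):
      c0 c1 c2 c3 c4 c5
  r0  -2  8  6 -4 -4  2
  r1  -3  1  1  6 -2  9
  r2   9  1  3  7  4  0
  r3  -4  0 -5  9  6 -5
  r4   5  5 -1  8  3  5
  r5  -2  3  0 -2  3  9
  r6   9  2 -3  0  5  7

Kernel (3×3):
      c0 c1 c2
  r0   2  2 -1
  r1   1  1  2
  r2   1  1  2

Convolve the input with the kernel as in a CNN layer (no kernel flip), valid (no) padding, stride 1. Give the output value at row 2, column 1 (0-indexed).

The receptive field on the input at this output position is [1 3 7 / 0 -5 9 / 5 -1 8]. Elementwise product with the kernel and sum: 1·2 + 3·2 + 7·-1 + 0·1 + -5·1 + 9·2 + 5·1 + -1·1 + 8·2.

34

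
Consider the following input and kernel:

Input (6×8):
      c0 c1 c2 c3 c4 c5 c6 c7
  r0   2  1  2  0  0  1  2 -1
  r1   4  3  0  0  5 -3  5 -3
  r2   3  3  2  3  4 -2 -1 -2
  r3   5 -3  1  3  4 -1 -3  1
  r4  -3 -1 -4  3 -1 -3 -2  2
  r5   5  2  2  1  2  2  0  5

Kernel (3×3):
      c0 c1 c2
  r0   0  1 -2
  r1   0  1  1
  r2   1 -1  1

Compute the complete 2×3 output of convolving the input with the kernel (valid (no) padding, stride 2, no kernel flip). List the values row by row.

Output[0,0]: The receptive field on the input at this output position is [2 1 2 / 4 3 0 / 3 3 2]. Elementwise product with the kernel and sum: 1·1 + 2·-2 + 3·1 + 0·1 + 3·1 + 3·-1 + 2·1.
Output[0,1]: The receptive field on the input at this output position is [2 0 0 / 0 0 5 / 2 3 4]. Elementwise product with the kernel and sum: 0·1 + 0·-2 + 0·1 + 5·1 + 2·1 + 3·-1 + 4·1.

2 8 4
-9 -6 -4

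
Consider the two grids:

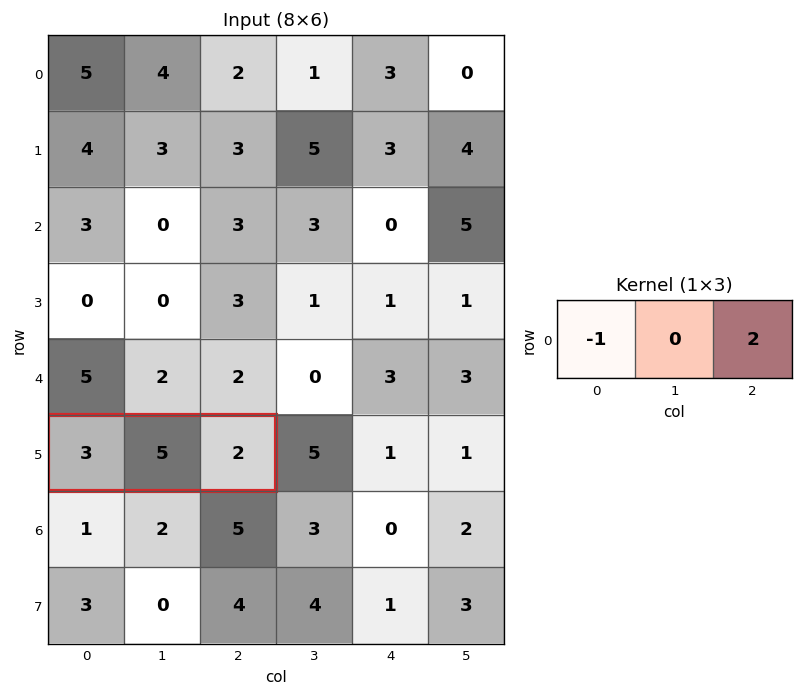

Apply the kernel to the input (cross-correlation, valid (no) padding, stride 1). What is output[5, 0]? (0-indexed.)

The receptive field on the input at this output position is [3 5 2]. Elementwise product with the kernel and sum: 3·-1 + 2·2.

1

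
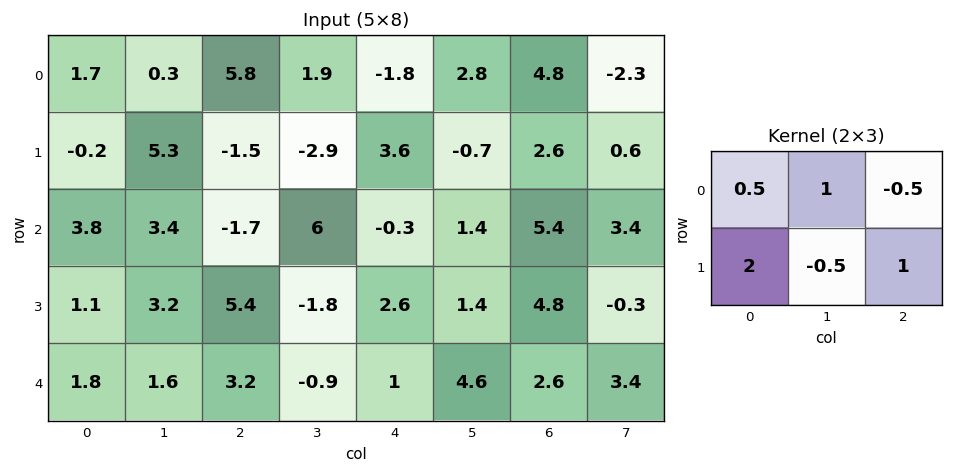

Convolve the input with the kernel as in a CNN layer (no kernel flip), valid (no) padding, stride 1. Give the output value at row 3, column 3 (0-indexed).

The receptive field on the input at this output position is [-1.8 2.6 1.4 / -0.9 1 4.6]. Elementwise product with the kernel and sum: -1.8·0.5 + 2.6·1 + 1.4·-0.5 + -0.9·2 + 1·-0.5 + 4.6·1.

3.3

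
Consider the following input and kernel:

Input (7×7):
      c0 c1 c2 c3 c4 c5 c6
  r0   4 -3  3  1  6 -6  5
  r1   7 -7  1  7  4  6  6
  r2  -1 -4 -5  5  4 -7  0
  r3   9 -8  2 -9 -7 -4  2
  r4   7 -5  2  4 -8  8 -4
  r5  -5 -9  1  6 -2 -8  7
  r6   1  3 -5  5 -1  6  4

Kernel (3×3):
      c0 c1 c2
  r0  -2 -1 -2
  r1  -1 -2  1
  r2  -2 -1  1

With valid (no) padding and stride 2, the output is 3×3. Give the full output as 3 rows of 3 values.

-2 -21 -27
18 -10 20
1 -3 41

Output[0,0]: The receptive field on the input at this output position is [4 -3 3 / 7 -7 1 / -1 -4 -5]. Elementwise product with the kernel and sum: 4·-2 + -3·-1 + 3·-2 + 7·-1 + -7·-2 + 1·1 + -1·-2 + -4·-1 + -5·1.
Output[0,1]: The receptive field on the input at this output position is [3 1 6 / 1 7 4 / -5 5 4]. Elementwise product with the kernel and sum: 3·-2 + 1·-1 + 6·-2 + 1·-1 + 7·-2 + 4·1 + -5·-2 + 5·-1 + 4·1.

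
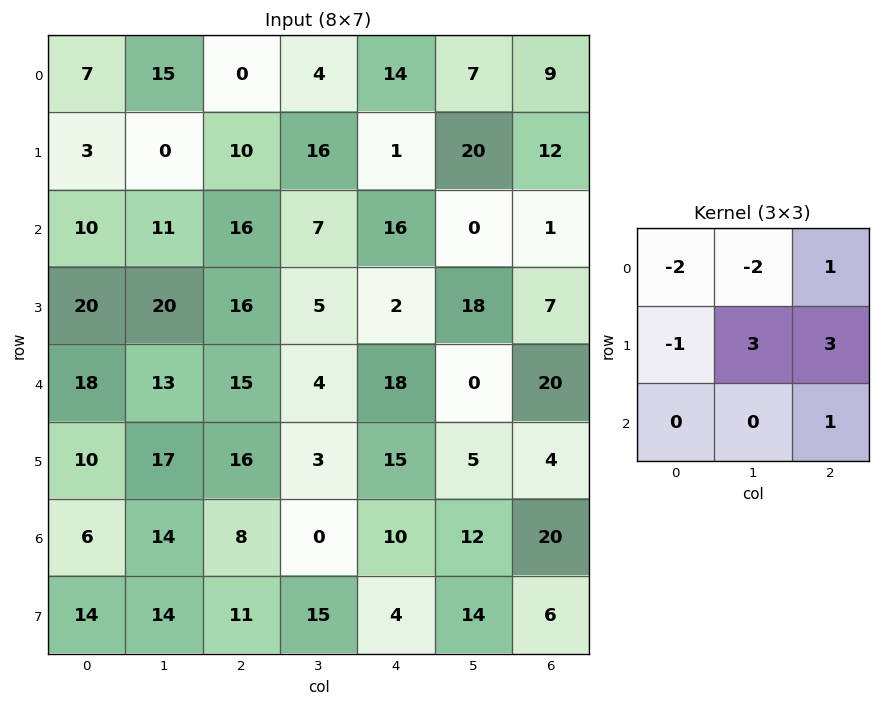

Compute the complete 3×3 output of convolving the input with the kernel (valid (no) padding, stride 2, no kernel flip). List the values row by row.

Output[0,0]: The receptive field on the input at this output position is [7 15 0 / 3 0 10 / 10 11 16]. Elementwise product with the kernel and sum: 7·-2 + 15·-2 + 0·1 + 3·-1 + 0·3 + 10·3 + 16·1.

-1 63 63
77 -7 62
50 28 16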